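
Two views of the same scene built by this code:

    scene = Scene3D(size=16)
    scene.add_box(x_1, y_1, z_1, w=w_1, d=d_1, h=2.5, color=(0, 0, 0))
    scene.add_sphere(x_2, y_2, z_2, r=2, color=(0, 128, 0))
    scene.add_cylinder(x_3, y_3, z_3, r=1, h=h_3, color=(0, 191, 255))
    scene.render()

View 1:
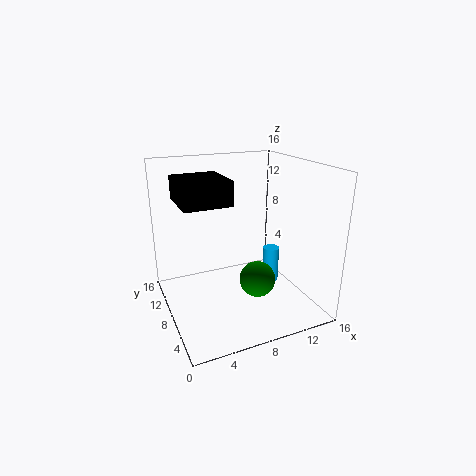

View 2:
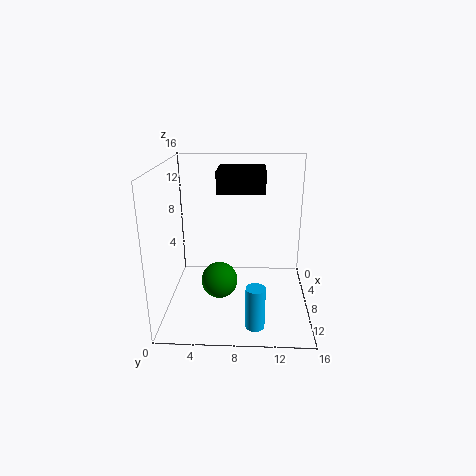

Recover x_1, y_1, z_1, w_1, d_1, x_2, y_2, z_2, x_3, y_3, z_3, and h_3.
x_1 = 1.5
y_1 = 5.5
z_1 = 12.5
w_1 = 5
d_1 = 5.5
x_2 = 9.5
y_2 = 6
z_2 = 3.5
x_3 = 13.5
y_3 = 10
z_3 = 0.5
h_3 = 4.5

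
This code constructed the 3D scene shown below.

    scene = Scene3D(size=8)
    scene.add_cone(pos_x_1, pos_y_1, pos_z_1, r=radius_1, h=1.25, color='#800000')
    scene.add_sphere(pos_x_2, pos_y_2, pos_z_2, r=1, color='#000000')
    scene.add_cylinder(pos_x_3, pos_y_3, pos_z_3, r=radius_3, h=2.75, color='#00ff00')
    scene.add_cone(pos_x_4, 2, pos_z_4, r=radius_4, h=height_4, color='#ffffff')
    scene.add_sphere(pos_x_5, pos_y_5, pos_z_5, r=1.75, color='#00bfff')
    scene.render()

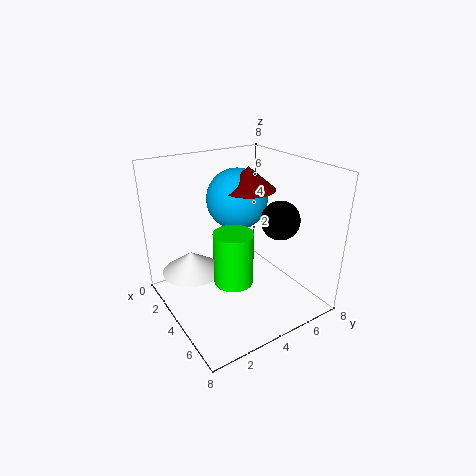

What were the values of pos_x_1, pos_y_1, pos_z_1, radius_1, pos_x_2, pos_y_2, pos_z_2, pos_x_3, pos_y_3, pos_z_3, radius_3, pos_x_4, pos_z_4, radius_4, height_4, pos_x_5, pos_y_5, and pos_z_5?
pos_x_1 = 3.5; pos_y_1 = 5; pos_z_1 = 6.5; radius_1 = 1.5; pos_x_2 = 6; pos_y_2 = 5.25; pos_z_2 = 5.5; pos_x_3 = 5.5; pos_y_3 = 2.75; pos_z_3 = 2.5; radius_3 = 1; pos_x_4 = 2; pos_z_4 = 1.5; radius_4 = 1.75; height_4 = 1.25; pos_x_5 = 2.75; pos_y_5 = 4.75; pos_z_5 = 5.75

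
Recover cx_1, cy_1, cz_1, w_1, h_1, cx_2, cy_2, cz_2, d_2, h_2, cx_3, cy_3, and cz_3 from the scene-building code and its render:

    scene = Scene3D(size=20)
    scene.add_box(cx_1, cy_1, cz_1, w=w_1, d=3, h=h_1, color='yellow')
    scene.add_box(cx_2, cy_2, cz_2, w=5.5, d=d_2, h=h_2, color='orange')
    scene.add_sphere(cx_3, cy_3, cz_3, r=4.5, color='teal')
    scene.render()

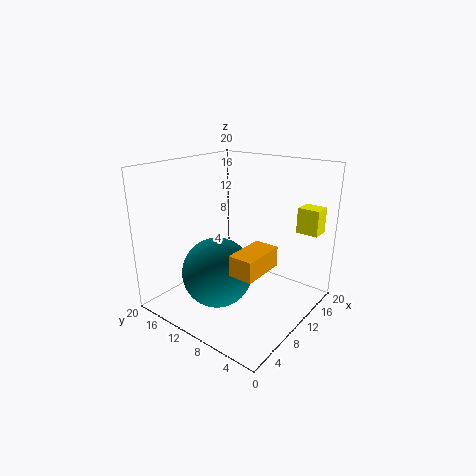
cx_1 = 14.5; cy_1 = 0.5; cz_1 = 11; w_1 = 2.5; h_1 = 3.5; cx_2 = 2.5; cy_2 = 2.5; cz_2 = 9; d_2 = 3; h_2 = 2.5; cx_3 = 5; cy_3 = 9.5; cz_3 = 7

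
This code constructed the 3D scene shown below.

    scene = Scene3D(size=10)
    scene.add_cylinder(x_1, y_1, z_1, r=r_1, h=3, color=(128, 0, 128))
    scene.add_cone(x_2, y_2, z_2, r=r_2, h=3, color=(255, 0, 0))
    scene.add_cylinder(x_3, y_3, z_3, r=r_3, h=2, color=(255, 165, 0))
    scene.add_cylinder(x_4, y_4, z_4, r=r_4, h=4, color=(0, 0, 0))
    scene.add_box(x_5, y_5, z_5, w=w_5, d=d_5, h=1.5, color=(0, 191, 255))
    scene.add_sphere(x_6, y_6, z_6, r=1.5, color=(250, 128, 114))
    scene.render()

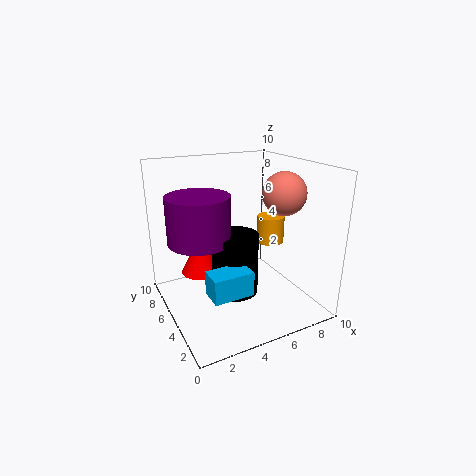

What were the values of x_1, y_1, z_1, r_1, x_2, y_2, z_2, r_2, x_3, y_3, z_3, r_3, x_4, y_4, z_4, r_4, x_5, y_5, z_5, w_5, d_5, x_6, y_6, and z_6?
x_1 = 2, y_1 = 4.5, z_1 = 5.5, r_1 = 2, x_2 = 3, y_2 = 7, z_2 = 2, r_2 = 1.5, x_3 = 8, y_3 = 5.5, z_3 = 4, r_3 = 1, x_4 = 4, y_4 = 3.5, z_4 = 2, r_4 = 1.5, x_5 = 1.5, y_5 = 1, z_5 = 3, w_5 = 2.5, d_5 = 1.5, x_6 = 8, y_6 = 4, z_6 = 8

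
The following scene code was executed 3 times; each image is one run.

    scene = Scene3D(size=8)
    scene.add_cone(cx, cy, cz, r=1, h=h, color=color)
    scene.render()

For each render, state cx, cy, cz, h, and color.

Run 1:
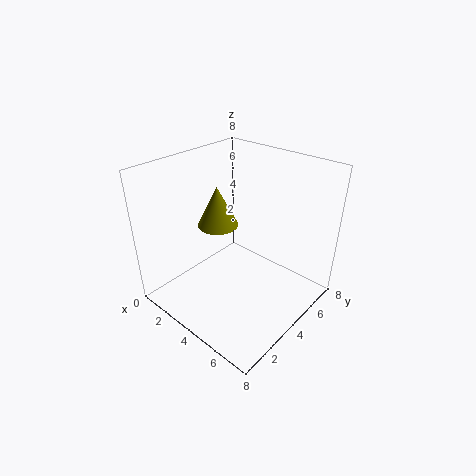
cx = 4, cy = 2.5, cz = 5.5, h = 2, color = 'olive'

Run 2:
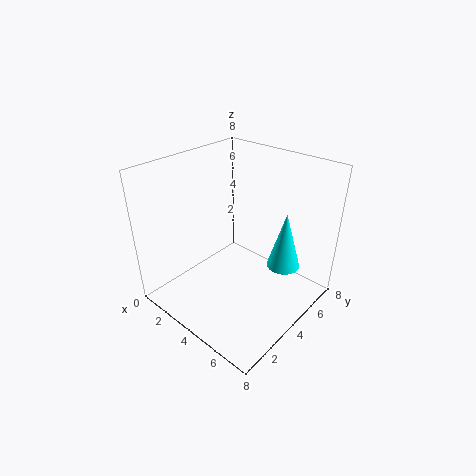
cx = 5.5, cy = 6.5, cz = 1.5, h = 3.5, color = 'cyan'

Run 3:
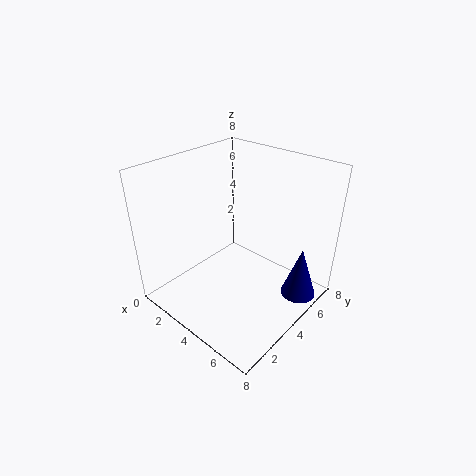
cx = 7, cy = 6, cz = 0.5, h = 3, color = 'navy'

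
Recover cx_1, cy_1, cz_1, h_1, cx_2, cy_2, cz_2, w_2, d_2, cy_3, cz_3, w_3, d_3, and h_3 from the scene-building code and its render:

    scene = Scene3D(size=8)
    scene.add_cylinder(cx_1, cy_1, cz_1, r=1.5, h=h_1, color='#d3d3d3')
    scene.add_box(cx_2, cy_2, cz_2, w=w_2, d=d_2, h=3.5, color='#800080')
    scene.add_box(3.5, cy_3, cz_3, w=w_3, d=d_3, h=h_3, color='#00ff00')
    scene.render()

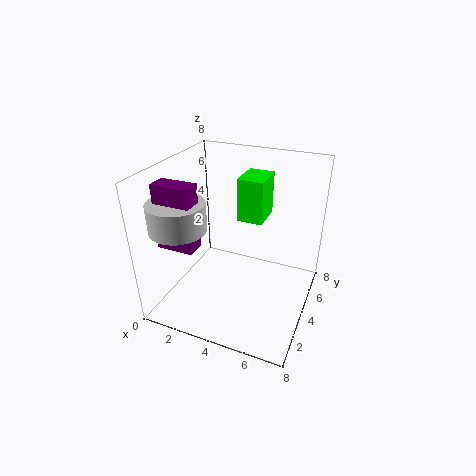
cx_1 = 1.5, cy_1 = 2, cz_1 = 5, h_1 = 1.5, cx_2 = 0.5, cy_2 = 1.5, cz_2 = 4, w_2 = 2, d_2 = 1, cy_3 = 5, cz_3 = 4.5, w_3 = 1.5, d_3 = 2, h_3 = 2.5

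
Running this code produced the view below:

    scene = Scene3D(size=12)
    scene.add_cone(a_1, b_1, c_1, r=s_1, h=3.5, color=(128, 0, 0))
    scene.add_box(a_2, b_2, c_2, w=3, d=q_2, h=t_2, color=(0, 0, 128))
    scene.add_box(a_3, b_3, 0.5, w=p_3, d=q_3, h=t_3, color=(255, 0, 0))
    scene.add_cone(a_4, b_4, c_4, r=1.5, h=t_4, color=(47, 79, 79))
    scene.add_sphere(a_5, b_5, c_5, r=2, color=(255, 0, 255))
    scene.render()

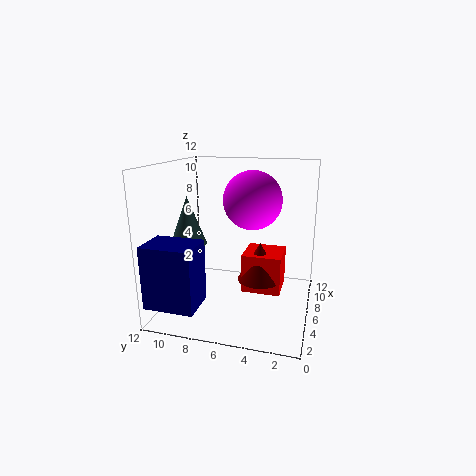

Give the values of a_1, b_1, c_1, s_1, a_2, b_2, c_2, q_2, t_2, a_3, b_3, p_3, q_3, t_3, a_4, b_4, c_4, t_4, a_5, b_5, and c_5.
a_1 = 8
b_1 = 4.5
c_1 = 1.5
s_1 = 2
a_2 = 0.5
b_2 = 8
c_2 = 1.5
q_2 = 4
t_2 = 5
a_3 = 7
b_3 = 2.5
p_3 = 3.5
q_3 = 3.5
t_3 = 3.5
a_4 = 5
b_4 = 10
c_4 = 5.5
t_4 = 4
a_5 = 2.5
b_5 = 4
c_5 = 10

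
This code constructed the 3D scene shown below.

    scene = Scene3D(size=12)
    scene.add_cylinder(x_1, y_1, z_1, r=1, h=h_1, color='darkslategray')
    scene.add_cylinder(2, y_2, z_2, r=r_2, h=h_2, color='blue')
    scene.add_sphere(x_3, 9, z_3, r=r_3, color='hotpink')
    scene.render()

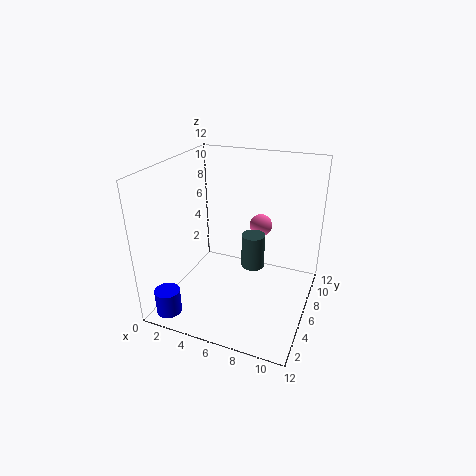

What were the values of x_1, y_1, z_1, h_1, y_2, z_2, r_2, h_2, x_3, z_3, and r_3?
x_1 = 7; y_1 = 7; z_1 = 3; h_1 = 3; y_2 = 1; z_2 = 1; r_2 = 1; h_2 = 2; x_3 = 7; z_3 = 6; r_3 = 1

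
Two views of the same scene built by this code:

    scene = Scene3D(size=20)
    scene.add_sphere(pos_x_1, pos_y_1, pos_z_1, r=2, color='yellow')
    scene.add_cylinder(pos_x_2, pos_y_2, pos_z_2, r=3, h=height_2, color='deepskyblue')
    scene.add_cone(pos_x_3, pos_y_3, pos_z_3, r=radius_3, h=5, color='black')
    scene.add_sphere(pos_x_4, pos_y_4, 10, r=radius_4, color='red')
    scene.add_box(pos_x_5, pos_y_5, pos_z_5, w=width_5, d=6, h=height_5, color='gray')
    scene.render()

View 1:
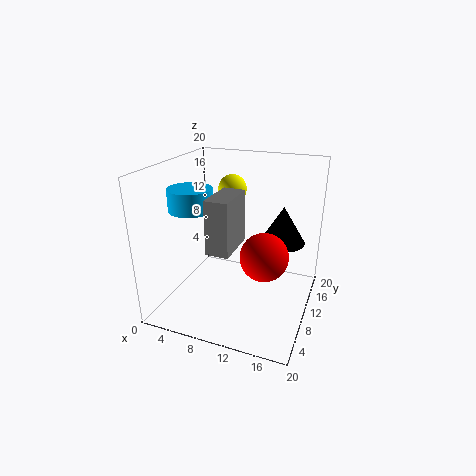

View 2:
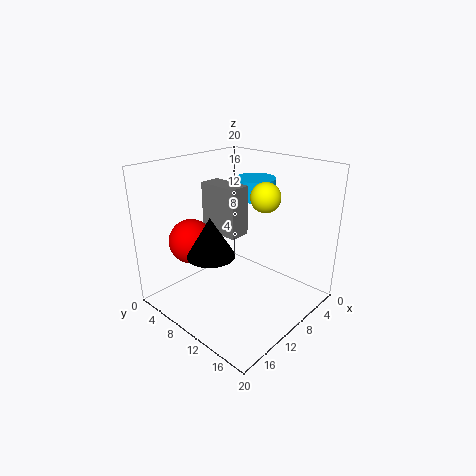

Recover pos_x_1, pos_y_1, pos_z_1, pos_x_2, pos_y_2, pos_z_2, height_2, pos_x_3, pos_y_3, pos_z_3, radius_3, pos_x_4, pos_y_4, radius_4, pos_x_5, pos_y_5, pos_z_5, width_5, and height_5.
pos_x_1 = 8
pos_y_1 = 13
pos_z_1 = 16
pos_x_2 = 4
pos_y_2 = 8
pos_z_2 = 14
height_2 = 3
pos_x_3 = 16
pos_y_3 = 11
pos_z_3 = 10
radius_3 = 3
pos_x_4 = 15
pos_y_4 = 6
radius_4 = 3
pos_x_5 = 8
pos_y_5 = 4
pos_z_5 = 10
width_5 = 3
height_5 = 7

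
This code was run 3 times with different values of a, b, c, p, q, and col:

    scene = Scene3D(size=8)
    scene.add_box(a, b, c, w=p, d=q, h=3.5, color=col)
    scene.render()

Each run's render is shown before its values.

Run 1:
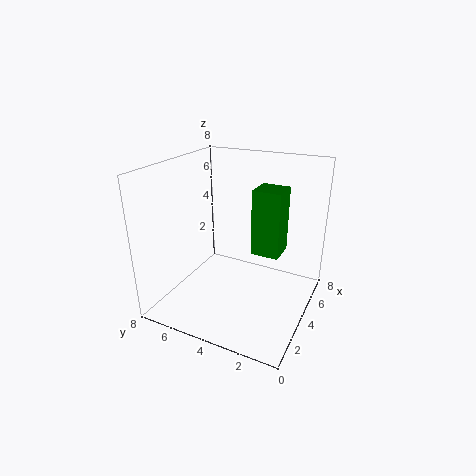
a = 3.5, b = 1.5, c = 3.5, p = 1.5, q = 1.5, col = 'green'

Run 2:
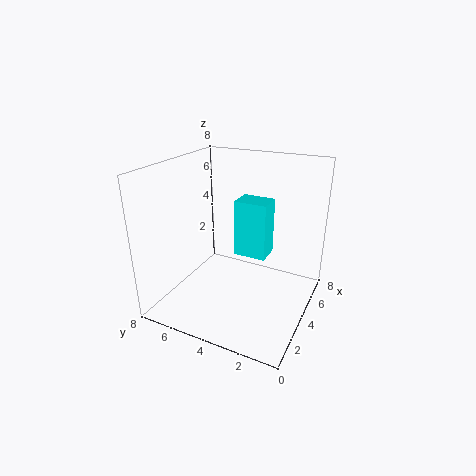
a = 5.5, b = 3, c = 2, p = 1.5, q = 2, col = 'cyan'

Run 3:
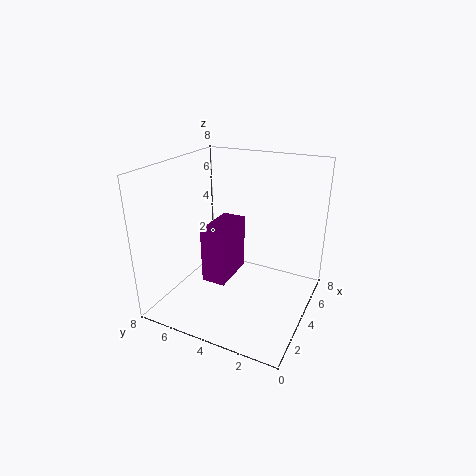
a = 4, b = 5, c = 0.5, p = 3, q = 1.5, col = 'purple'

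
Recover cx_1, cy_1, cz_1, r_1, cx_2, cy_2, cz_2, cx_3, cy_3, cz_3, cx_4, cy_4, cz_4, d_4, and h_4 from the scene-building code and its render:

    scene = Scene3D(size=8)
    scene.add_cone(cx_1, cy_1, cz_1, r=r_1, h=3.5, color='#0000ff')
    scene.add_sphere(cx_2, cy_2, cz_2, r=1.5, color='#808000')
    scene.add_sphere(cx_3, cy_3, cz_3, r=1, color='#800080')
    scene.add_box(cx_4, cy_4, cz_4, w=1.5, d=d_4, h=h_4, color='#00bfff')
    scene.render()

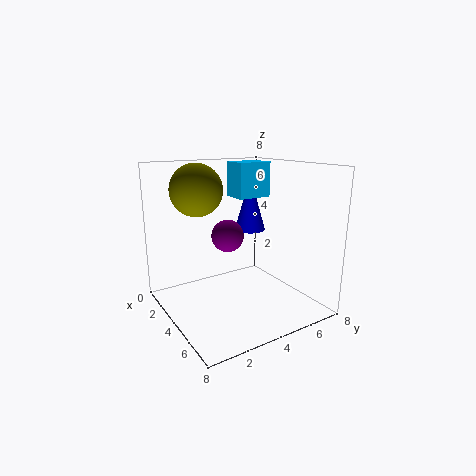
cx_1 = 1.5; cy_1 = 6.5; cz_1 = 3.5; r_1 = 1; cx_2 = 2; cy_2 = 2.5; cz_2 = 6.5; cx_3 = 2; cy_3 = 4.5; cz_3 = 3.5; cx_4 = 2; cy_4 = 4.5; cz_4 = 6; d_4 = 2; h_4 = 2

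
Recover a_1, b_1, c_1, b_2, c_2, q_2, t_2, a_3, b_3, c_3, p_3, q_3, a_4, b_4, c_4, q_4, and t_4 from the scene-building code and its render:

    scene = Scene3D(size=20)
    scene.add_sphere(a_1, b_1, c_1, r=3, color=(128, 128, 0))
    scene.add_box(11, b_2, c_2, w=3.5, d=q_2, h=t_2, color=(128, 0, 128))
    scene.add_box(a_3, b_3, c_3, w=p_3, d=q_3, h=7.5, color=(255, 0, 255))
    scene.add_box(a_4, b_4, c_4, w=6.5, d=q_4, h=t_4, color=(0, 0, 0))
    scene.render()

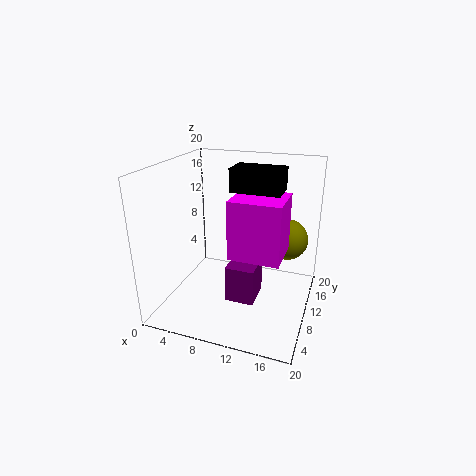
a_1 = 16
b_1 = 15
c_1 = 8.5
b_2 = 2.5
c_2 = 5
q_2 = 4
t_2 = 4.5
a_3 = 10.5
b_3 = 4.5
c_3 = 9.5
p_3 = 6.5
q_3 = 6
a_4 = 9.5
b_4 = 8
c_4 = 17
q_4 = 4
t_4 = 3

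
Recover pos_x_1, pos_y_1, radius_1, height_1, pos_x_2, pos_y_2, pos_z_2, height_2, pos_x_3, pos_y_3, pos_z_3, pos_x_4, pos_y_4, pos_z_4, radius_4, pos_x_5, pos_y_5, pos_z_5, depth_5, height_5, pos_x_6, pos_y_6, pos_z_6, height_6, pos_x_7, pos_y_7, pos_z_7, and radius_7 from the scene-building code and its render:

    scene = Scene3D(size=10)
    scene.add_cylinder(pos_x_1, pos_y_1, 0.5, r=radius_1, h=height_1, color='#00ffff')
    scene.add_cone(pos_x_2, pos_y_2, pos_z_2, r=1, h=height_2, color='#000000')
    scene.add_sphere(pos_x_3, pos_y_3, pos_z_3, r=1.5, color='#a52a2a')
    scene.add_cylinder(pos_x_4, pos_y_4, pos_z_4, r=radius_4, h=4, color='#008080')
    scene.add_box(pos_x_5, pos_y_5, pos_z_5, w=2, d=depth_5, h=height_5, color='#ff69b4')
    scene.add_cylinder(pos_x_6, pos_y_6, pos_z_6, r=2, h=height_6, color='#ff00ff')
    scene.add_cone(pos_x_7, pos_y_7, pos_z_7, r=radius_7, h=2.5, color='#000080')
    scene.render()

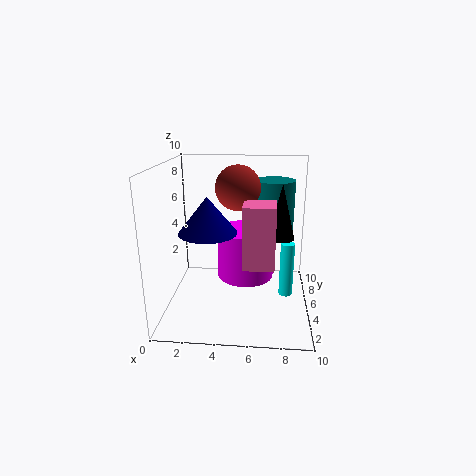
pos_x_1 = 8.5; pos_y_1 = 5.5; radius_1 = 0.5; height_1 = 4; pos_x_2 = 8; pos_y_2 = 6.5; pos_z_2 = 4.5; height_2 = 4; pos_x_3 = 5; pos_y_3 = 5; pos_z_3 = 8.5; pos_x_4 = 7.5; pos_y_4 = 8; pos_z_4 = 4.5; radius_4 = 1.5; pos_x_5 = 5.5; pos_y_5 = 2; pos_z_5 = 4; depth_5 = 2; height_5 = 4; pos_x_6 = 5.5; pos_y_6 = 5.5; pos_z_6 = 2; height_6 = 3.5; pos_x_7 = 3; pos_y_7 = 4.5; pos_z_7 = 5.5; radius_7 = 2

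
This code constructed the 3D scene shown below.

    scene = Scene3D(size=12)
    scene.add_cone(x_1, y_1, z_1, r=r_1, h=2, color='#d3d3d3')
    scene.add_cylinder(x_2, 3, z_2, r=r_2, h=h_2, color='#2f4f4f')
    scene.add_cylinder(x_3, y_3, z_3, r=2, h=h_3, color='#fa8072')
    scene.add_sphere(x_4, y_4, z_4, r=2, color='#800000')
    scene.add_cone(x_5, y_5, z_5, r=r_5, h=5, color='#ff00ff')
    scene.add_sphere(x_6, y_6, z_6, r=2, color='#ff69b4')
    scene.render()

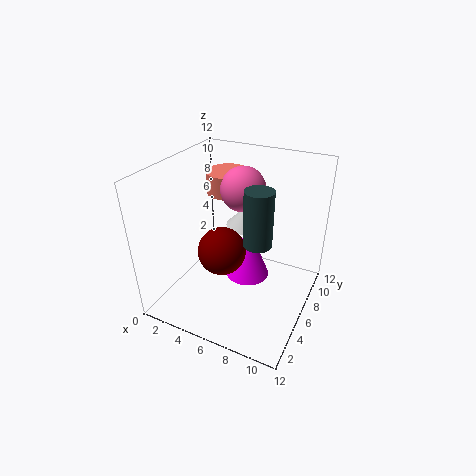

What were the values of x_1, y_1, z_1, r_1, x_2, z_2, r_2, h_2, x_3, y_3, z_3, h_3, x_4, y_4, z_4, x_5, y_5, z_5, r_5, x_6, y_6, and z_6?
x_1 = 5; y_1 = 10; z_1 = 5; r_1 = 2; x_2 = 9; z_2 = 8; r_2 = 1; h_2 = 4; x_3 = 3; y_3 = 10; z_3 = 8; h_3 = 2; x_4 = 5; y_4 = 5; z_4 = 5; x_5 = 6; y_5 = 8; z_5 = 1; r_5 = 2; x_6 = 5; y_6 = 9; z_6 = 9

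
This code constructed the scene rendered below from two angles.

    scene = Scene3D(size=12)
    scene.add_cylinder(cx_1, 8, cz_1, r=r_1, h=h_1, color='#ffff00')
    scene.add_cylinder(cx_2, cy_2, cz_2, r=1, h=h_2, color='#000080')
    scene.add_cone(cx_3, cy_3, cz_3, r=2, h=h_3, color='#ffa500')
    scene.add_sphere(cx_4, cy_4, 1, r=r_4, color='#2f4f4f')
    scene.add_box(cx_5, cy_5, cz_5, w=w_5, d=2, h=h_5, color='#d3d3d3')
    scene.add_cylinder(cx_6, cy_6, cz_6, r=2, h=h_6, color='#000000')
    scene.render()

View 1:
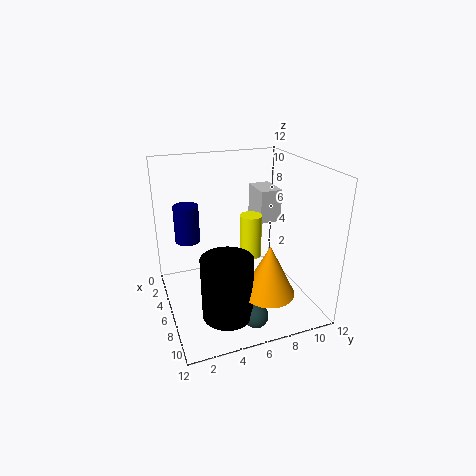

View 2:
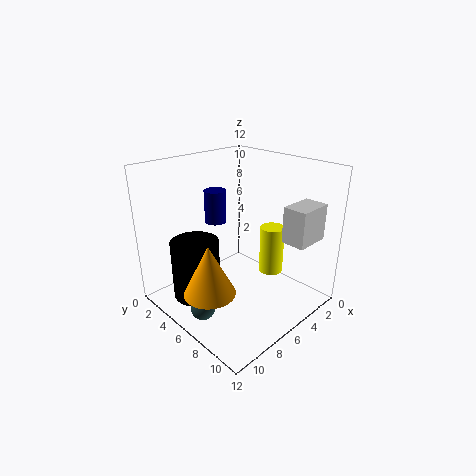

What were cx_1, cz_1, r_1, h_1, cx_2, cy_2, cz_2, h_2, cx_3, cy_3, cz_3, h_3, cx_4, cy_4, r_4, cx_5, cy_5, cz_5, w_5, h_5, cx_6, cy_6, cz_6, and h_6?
cx_1 = 4, cz_1 = 3, r_1 = 1, h_1 = 4, cx_2 = 5, cy_2 = 2, cz_2 = 6, h_2 = 3, cx_3 = 10, cy_3 = 7, cz_3 = 3, h_3 = 4, cx_4 = 10, cy_4 = 6, r_4 = 1, cx_5 = 1, cy_5 = 9, cz_5 = 6, w_5 = 3, h_5 = 3, cx_6 = 9, cy_6 = 4, cz_6 = 1, h_6 = 5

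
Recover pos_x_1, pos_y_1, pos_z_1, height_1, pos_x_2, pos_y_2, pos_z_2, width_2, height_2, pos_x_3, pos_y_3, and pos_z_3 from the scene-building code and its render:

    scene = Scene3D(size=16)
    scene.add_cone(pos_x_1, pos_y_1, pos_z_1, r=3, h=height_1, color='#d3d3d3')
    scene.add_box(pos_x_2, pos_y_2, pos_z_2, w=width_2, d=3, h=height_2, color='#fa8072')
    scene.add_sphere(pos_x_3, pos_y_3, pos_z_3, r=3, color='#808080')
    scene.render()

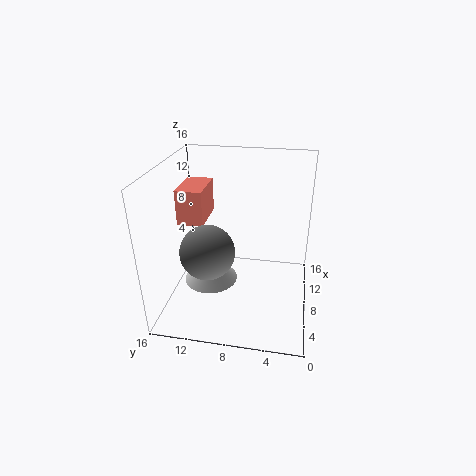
pos_x_1 = 7; pos_y_1 = 11; pos_z_1 = 3; height_1 = 3; pos_x_2 = 8; pos_y_2 = 12; pos_z_2 = 9; width_2 = 5; height_2 = 4; pos_x_3 = 6; pos_y_3 = 11; pos_z_3 = 7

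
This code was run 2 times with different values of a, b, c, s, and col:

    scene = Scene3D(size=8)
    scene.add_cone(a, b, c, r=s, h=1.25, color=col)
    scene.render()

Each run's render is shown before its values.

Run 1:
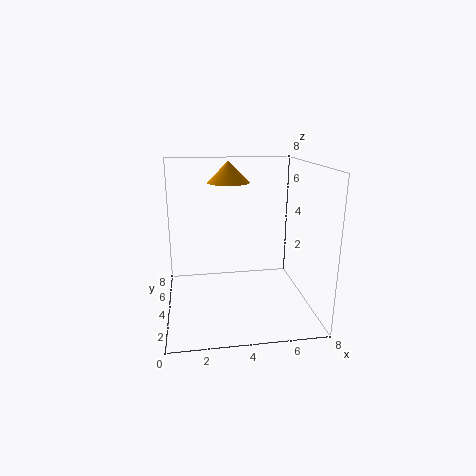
a = 3.75; b = 6; c = 6.75; s = 1.25; col = 'orange'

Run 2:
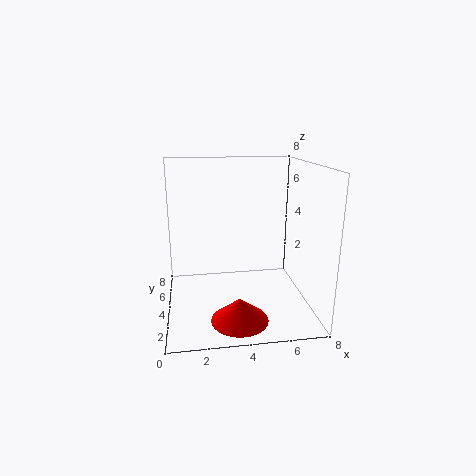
a = 3.75; b = 1.75; c = 0.25; s = 1.5; col = 'red'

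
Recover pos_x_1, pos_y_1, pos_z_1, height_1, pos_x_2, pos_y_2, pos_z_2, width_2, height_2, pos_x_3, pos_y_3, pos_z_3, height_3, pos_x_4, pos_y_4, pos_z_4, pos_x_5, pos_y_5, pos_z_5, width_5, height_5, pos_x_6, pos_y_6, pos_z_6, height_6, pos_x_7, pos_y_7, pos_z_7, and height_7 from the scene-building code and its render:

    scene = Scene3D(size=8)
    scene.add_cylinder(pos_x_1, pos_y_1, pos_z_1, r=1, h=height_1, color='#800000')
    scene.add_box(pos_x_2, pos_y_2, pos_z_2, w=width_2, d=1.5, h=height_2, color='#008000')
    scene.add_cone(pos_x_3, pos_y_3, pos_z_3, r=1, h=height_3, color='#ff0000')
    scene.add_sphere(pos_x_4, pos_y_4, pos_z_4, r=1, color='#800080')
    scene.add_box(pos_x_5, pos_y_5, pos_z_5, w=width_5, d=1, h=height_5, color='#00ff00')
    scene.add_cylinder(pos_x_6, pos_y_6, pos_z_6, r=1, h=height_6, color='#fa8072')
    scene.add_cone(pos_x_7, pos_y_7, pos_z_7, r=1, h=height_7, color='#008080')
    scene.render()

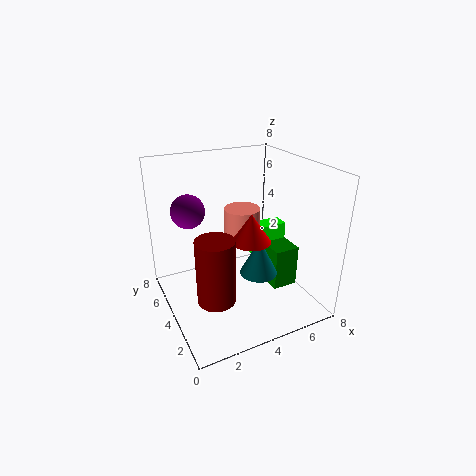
pos_x_1 = 2, pos_y_1 = 2.5, pos_z_1 = 1.5, height_1 = 3.5, pos_x_2 = 6, pos_y_2 = 3, pos_z_2 = 0.5, width_2 = 1.5, height_2 = 2.5, pos_x_3 = 4, pos_y_3 = 2.5, pos_z_3 = 4.5, height_3 = 1.5, pos_x_4 = 2, pos_y_4 = 6.5, pos_z_4 = 5, pos_x_5 = 5.5, pos_y_5 = 4.5, pos_z_5 = 2, width_5 = 2, height_5 = 2, pos_x_6 = 4.5, pos_y_6 = 4.5, pos_z_6 = 3.5, height_6 = 2, pos_x_7 = 4.5, pos_y_7 = 2.5, pos_z_7 = 2.5, height_7 = 2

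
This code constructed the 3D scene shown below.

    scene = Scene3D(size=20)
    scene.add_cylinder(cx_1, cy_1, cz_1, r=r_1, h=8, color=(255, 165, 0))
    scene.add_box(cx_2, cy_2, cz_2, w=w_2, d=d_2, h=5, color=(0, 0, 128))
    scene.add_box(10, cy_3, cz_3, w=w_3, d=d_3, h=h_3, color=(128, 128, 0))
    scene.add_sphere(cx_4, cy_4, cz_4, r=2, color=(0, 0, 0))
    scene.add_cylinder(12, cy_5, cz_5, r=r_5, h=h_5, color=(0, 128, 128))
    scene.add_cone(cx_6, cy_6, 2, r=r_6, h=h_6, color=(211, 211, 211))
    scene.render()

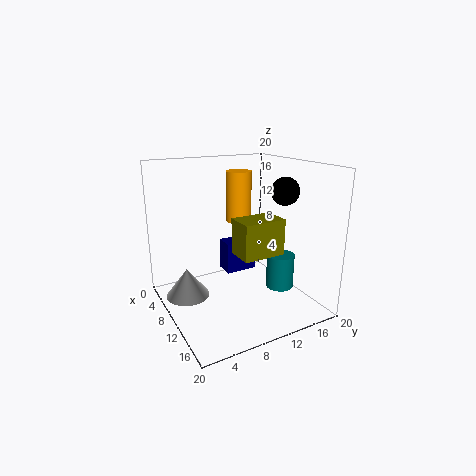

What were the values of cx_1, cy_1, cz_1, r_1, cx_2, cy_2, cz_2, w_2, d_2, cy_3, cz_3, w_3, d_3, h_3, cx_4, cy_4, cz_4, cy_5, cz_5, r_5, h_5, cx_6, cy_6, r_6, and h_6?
cx_1 = 3
cy_1 = 14
cz_1 = 10
r_1 = 2
cx_2 = 2
cy_2 = 11
cz_2 = 2
w_2 = 3
d_2 = 5
cy_3 = 9
cz_3 = 8
w_3 = 4
d_3 = 6
h_3 = 5
cx_4 = 11
cy_4 = 17
cz_4 = 16
cy_5 = 16
cz_5 = 2
r_5 = 2
h_5 = 5
cx_6 = 8
cy_6 = 3
r_6 = 3
h_6 = 4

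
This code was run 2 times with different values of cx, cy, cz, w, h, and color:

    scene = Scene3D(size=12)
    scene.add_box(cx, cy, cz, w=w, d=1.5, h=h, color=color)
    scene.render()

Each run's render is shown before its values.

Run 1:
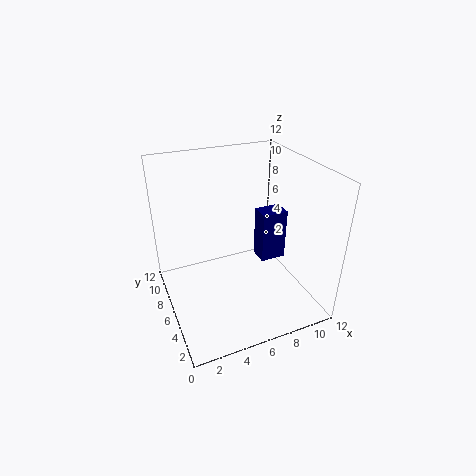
cx = 7, cy = 3.5, cz = 5, w = 2, h = 4, color = 'navy'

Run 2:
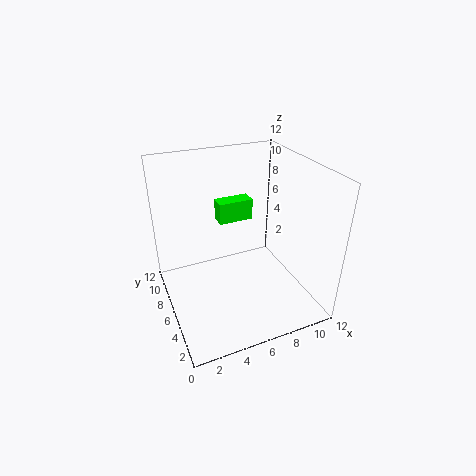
cx = 5.75, cy = 9.5, cz = 5.5, w = 3.25, h = 2, color = 'lime'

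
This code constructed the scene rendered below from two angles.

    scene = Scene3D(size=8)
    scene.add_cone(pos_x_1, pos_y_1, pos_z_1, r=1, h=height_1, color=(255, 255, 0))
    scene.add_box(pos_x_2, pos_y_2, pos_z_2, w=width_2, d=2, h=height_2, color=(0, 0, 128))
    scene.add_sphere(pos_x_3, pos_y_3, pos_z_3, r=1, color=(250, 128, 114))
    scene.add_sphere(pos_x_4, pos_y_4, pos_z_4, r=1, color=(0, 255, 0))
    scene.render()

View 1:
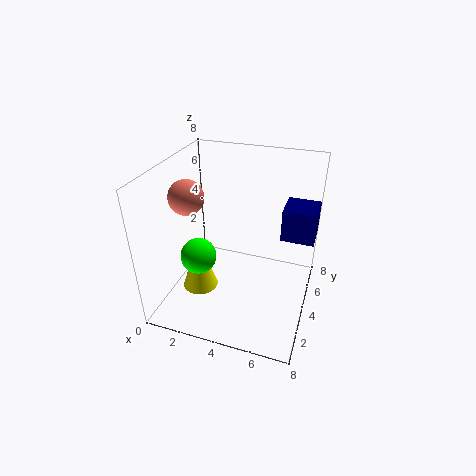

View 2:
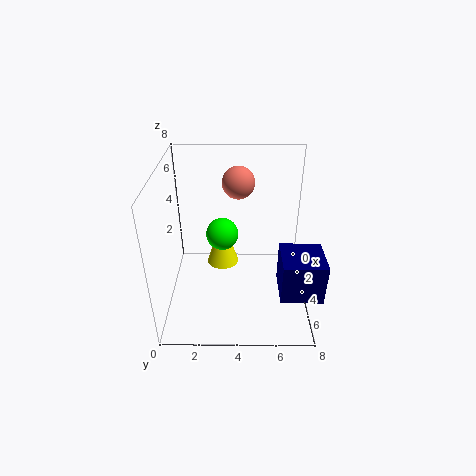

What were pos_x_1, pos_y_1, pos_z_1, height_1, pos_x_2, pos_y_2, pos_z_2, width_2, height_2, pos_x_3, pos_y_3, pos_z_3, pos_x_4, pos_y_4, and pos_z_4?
pos_x_1 = 2
pos_y_1 = 3
pos_z_1 = 1
height_1 = 3
pos_x_2 = 6
pos_y_2 = 6
pos_z_2 = 3
width_2 = 2
height_2 = 2
pos_x_3 = 1
pos_y_3 = 4
pos_z_3 = 6
pos_x_4 = 2
pos_y_4 = 3
pos_z_4 = 3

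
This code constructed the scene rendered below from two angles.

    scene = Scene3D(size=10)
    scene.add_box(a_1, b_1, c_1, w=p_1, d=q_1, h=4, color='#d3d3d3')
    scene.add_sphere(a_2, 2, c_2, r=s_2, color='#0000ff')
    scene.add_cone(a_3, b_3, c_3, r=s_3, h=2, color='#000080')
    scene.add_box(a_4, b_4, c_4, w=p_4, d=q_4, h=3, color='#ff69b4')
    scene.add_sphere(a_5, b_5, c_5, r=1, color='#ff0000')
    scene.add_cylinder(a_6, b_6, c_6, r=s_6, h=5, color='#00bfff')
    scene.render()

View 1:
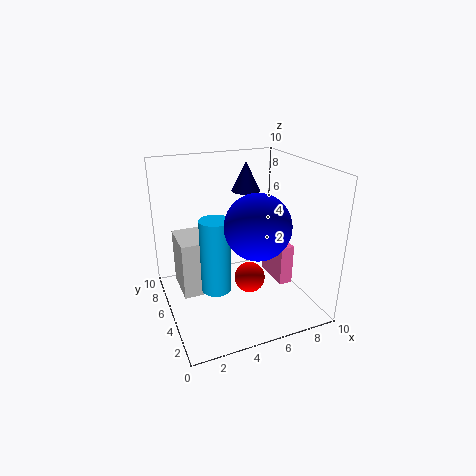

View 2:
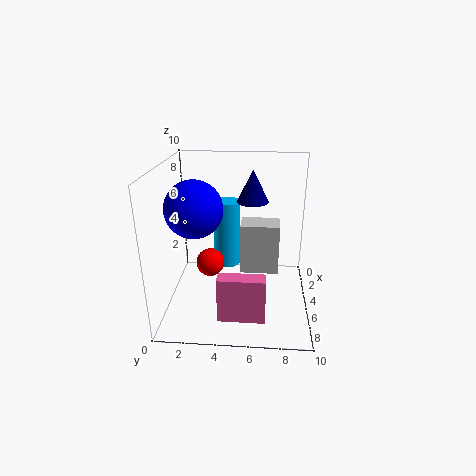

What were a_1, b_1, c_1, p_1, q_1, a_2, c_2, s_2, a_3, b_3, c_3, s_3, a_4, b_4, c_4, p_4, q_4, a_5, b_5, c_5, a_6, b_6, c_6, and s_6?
a_1 = 1, b_1 = 5, c_1 = 1, p_1 = 2, q_1 = 3, a_2 = 5, c_2 = 7, s_2 = 2, a_3 = 6, b_3 = 6, c_3 = 8, s_3 = 1, a_4 = 8, b_4 = 4, c_4 = 1, p_4 = 1, q_4 = 3, a_5 = 5, b_5 = 3, c_5 = 3, a_6 = 3, b_6 = 4, c_6 = 2, s_6 = 1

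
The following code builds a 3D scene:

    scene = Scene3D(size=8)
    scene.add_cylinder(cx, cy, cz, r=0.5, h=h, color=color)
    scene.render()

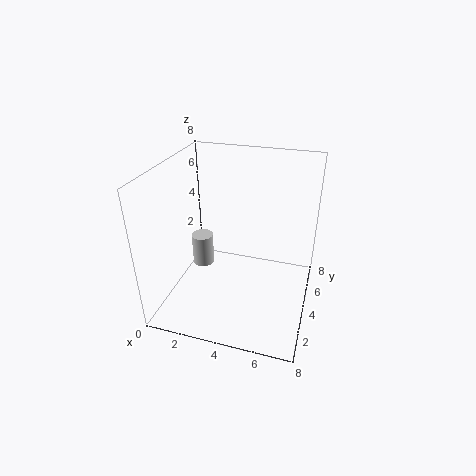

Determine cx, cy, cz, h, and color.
cx = 3, cy = 1.5, cz = 4, h = 1.5, color = 'lightgray'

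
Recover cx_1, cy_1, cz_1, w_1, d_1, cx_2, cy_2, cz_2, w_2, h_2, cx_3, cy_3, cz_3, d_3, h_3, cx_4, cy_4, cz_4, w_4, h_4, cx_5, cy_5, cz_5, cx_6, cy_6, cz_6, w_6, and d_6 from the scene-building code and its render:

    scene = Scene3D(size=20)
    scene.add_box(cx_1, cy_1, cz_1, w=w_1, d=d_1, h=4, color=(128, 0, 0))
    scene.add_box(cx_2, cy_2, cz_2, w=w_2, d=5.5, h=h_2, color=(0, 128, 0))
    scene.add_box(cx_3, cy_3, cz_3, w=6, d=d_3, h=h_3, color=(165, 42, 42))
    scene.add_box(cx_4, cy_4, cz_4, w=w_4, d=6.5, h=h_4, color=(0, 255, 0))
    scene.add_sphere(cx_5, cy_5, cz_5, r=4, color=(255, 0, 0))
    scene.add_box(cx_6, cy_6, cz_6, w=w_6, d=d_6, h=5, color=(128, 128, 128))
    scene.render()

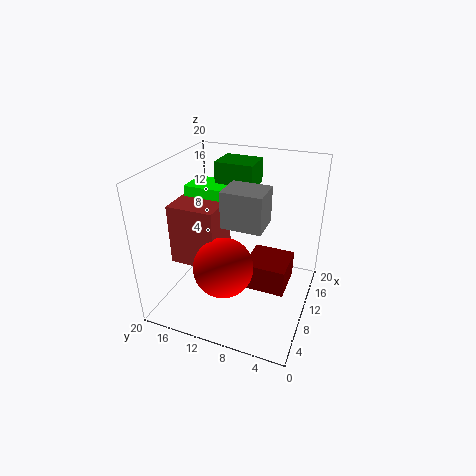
cx_1 = 9.5
cy_1 = 3
cz_1 = 2
w_1 = 6
d_1 = 6
cx_2 = 12.5
cy_2 = 9
cz_2 = 16
w_2 = 4.5
h_2 = 3.5
cx_3 = 6
cy_3 = 12
cz_3 = 6.5
d_3 = 6.5
h_3 = 8.5
cx_4 = 10
cy_4 = 11.5
cz_4 = 13
w_4 = 4.5
h_4 = 3.5
cx_5 = 6
cy_5 = 10.5
cz_5 = 7.5
cx_6 = 7.5
cy_6 = 6
cz_6 = 12.5
w_6 = 4.5
d_6 = 5.5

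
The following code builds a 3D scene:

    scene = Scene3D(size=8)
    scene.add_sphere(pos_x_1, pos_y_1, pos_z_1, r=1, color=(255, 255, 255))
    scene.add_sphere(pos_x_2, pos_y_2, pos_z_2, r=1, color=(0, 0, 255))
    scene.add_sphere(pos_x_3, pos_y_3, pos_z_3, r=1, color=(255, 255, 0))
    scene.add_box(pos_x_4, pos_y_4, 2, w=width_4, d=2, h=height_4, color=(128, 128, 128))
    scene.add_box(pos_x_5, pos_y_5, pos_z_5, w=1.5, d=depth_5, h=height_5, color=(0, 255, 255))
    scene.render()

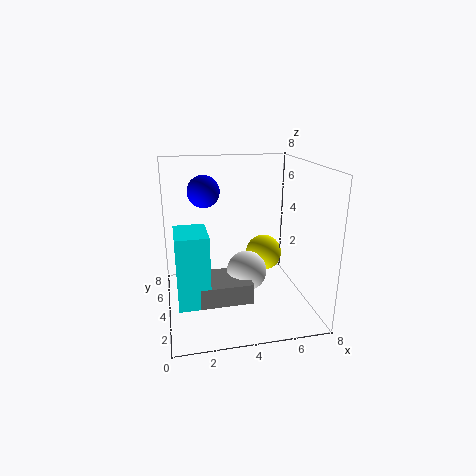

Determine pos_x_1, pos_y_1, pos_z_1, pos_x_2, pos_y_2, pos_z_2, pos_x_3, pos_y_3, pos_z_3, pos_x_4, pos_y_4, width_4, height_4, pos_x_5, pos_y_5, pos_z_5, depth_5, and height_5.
pos_x_1 = 4; pos_y_1 = 2; pos_z_1 = 3; pos_x_2 = 2.5; pos_y_2 = 7; pos_z_2 = 6; pos_x_3 = 5.5; pos_y_3 = 4; pos_z_3 = 3; pos_x_4 = 1.5; pos_y_4 = 0.5; width_4 = 2.5; height_4 = 1; pos_x_5 = 0.5; pos_y_5 = 0.5; pos_z_5 = 2; depth_5 = 2; height_5 = 3.5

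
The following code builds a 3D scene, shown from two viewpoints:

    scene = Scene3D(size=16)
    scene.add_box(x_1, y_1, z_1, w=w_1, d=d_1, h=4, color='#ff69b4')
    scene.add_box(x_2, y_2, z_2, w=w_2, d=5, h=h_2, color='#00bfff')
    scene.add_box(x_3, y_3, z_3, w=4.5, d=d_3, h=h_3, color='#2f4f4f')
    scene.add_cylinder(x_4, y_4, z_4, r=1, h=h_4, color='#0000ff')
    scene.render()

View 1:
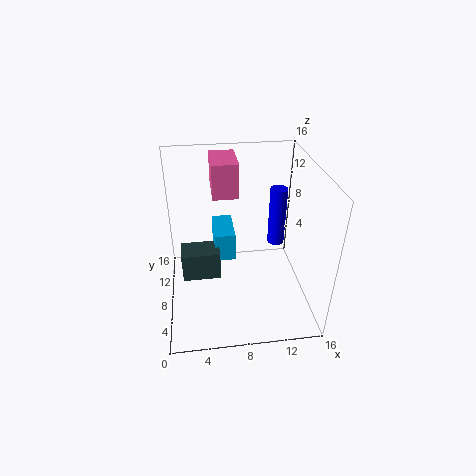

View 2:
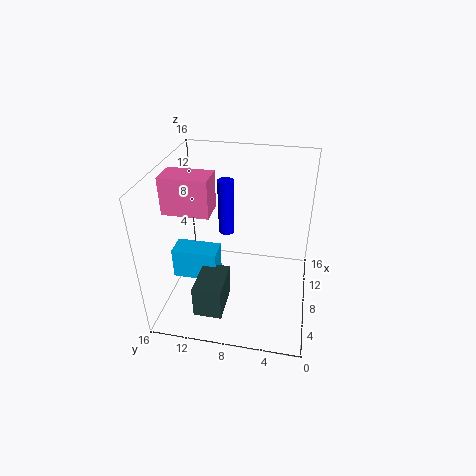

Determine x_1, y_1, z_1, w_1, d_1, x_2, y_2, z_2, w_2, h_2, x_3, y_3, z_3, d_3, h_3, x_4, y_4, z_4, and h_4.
x_1 = 5.5; y_1 = 10.5; z_1 = 11.5; w_1 = 3; d_1 = 5; x_2 = 5.5; y_2 = 10; z_2 = 3.5; w_2 = 2.5; h_2 = 3.5; x_3 = 1.5; y_3 = 8.5; z_3 = 2; d_3 = 3; h_3 = 3.5; x_4 = 13; y_4 = 10.5; z_4 = 5.5; h_4 = 7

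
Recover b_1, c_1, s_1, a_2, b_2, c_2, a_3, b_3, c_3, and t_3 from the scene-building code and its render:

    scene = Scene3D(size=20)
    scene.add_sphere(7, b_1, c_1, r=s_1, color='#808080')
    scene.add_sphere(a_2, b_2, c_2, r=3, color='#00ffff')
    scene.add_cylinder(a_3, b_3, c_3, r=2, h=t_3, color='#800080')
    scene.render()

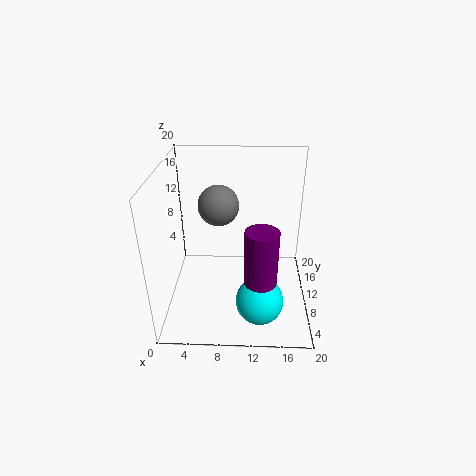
b_1 = 14
c_1 = 13
s_1 = 3
a_2 = 13
b_2 = 3
c_2 = 5
a_3 = 13
b_3 = 3
c_3 = 8
t_3 = 7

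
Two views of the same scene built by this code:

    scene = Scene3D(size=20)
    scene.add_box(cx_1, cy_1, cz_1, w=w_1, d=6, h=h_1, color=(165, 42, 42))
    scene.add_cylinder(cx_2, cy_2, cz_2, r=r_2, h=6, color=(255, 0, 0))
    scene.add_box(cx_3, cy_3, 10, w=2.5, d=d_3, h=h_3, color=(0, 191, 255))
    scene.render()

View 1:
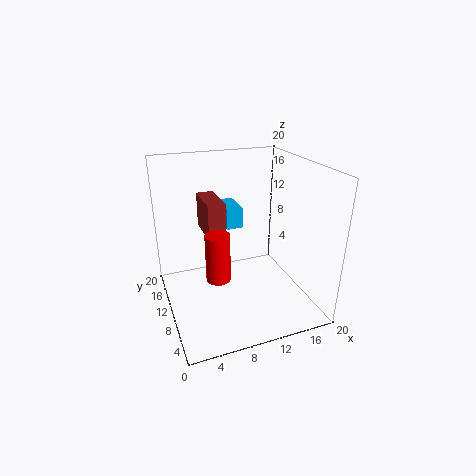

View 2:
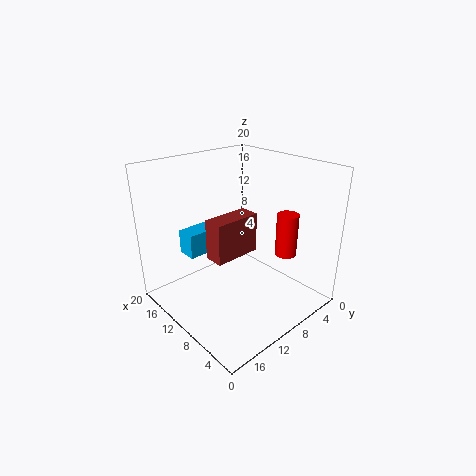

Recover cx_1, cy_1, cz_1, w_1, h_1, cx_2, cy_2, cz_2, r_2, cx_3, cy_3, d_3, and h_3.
cx_1 = 6, cy_1 = 10.5, cz_1 = 10, w_1 = 2.5, h_1 = 5, cx_2 = 5.5, cy_2 = 5, cz_2 = 7.5, r_2 = 1.5, cx_3 = 9.5, cy_3 = 13, d_3 = 5, h_3 = 3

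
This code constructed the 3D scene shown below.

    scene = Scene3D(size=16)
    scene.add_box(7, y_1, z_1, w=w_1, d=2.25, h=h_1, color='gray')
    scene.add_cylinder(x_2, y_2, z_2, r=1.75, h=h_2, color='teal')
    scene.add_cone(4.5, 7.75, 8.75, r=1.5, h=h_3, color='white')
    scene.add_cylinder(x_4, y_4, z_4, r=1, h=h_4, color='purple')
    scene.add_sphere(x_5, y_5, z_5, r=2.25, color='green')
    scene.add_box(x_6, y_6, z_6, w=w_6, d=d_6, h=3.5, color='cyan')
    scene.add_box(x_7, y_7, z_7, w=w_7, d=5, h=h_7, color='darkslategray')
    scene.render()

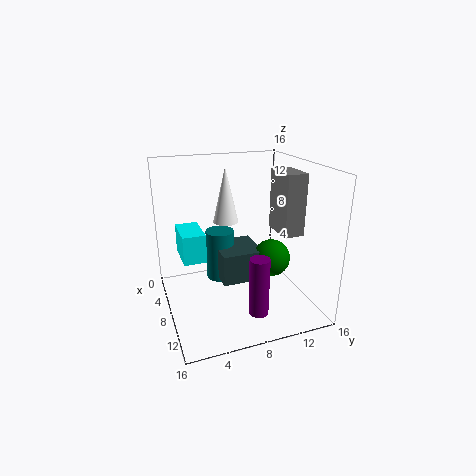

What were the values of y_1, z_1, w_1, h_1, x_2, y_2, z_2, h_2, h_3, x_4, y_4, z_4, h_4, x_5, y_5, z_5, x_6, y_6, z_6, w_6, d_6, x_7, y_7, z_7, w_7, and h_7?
y_1 = 12.25; z_1 = 8.5; w_1 = 4; h_1 = 6.75; x_2 = 3.5; y_2 = 7.25; z_2 = 1; h_2 = 6.25; h_3 = 6.5; x_4 = 14; y_4 = 8; z_4 = 2.25; h_4 = 6; x_5 = 7; y_5 = 12.75; z_5 = 4.25; x_6 = 0.75; y_6 = 2.25; z_6 = 4.25; w_6 = 4.75; d_6 = 2.75; x_7 = 2.25; y_7 = 6.5; z_7 = 1.75; w_7 = 5.25; h_7 = 3.75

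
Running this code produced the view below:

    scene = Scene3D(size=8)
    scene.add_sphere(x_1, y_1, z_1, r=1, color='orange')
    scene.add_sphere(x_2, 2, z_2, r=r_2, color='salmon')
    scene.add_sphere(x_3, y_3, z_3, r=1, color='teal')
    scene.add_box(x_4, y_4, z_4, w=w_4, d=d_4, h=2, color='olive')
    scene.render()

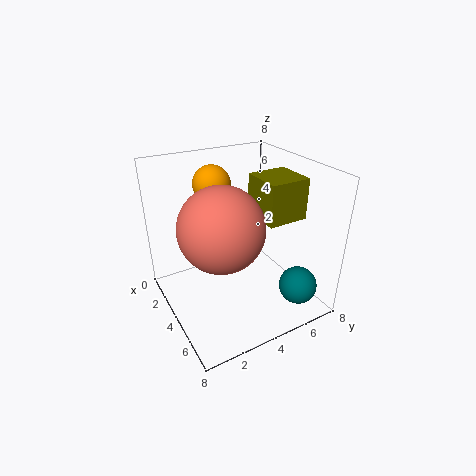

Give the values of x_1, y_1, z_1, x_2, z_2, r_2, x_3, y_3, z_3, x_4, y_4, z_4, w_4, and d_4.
x_1 = 3; y_1 = 3; z_1 = 7; x_2 = 6; z_2 = 6; r_2 = 2; x_3 = 7; y_3 = 6; z_3 = 2; x_4 = 5; y_4 = 4; z_4 = 6; w_4 = 2; d_4 = 2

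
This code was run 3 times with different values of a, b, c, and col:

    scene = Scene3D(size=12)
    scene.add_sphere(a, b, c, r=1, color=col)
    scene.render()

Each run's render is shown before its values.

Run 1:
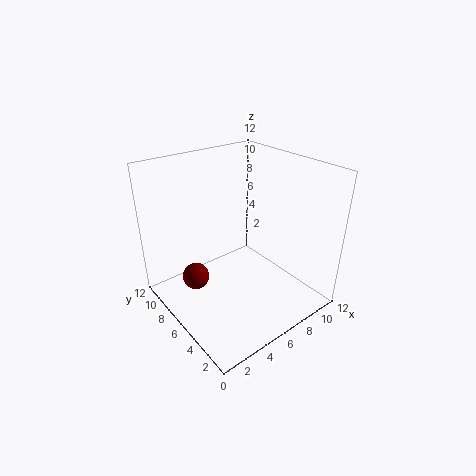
a = 1.5; b = 5.5; c = 4.5; col = 'maroon'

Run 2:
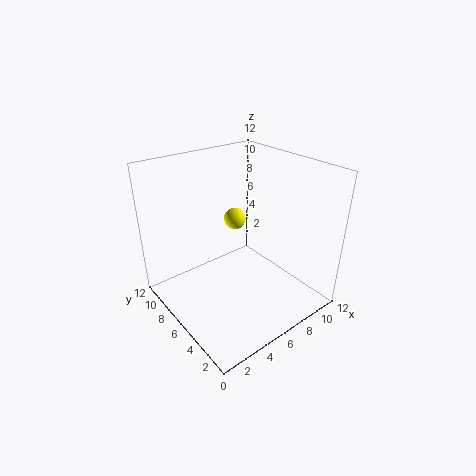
a = 8; b = 9; c = 6; col = 'yellow'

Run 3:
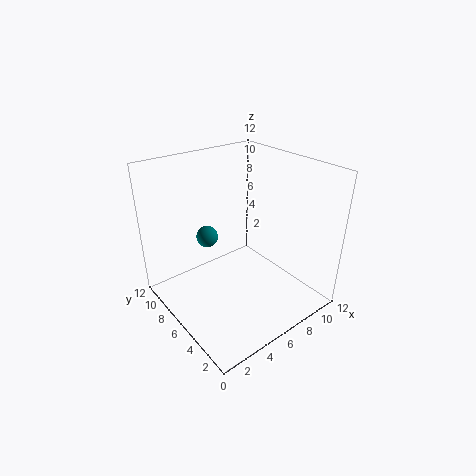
a = 5.5; b = 10; c = 4.5; col = 'teal'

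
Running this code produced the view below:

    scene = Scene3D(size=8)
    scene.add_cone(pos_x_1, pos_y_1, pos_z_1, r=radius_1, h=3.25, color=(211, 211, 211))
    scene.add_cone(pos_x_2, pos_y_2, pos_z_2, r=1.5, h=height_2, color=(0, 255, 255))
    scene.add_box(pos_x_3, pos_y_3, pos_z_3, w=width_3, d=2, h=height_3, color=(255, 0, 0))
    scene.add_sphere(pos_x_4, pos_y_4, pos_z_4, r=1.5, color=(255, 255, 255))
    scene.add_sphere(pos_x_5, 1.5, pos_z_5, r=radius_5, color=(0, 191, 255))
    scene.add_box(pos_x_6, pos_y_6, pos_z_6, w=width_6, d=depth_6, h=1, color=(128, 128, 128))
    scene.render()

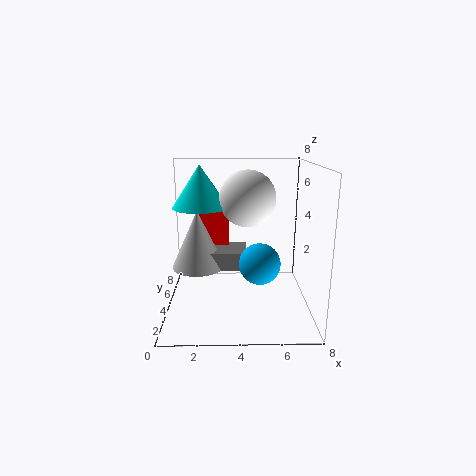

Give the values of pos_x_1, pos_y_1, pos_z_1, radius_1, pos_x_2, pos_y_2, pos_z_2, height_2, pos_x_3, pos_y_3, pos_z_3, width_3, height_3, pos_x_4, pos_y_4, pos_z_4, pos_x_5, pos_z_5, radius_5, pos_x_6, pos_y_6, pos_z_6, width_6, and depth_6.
pos_x_1 = 1.75, pos_y_1 = 4.25, pos_z_1 = 2.25, radius_1 = 1.5, pos_x_2 = 2, pos_y_2 = 4, pos_z_2 = 5.75, height_2 = 2.25, pos_x_3 = 1.75, pos_y_3 = 5, pos_z_3 = 3.25, width_3 = 1.75, height_3 = 2.75, pos_x_4 = 4.5, pos_y_4 = 3.75, pos_z_4 = 6.25, pos_x_5 = 5, pos_z_5 = 3.5, radius_5 = 1, pos_x_6 = 2, pos_y_6 = 3.5, pos_z_6 = 2.25, width_6 = 2.5, depth_6 = 2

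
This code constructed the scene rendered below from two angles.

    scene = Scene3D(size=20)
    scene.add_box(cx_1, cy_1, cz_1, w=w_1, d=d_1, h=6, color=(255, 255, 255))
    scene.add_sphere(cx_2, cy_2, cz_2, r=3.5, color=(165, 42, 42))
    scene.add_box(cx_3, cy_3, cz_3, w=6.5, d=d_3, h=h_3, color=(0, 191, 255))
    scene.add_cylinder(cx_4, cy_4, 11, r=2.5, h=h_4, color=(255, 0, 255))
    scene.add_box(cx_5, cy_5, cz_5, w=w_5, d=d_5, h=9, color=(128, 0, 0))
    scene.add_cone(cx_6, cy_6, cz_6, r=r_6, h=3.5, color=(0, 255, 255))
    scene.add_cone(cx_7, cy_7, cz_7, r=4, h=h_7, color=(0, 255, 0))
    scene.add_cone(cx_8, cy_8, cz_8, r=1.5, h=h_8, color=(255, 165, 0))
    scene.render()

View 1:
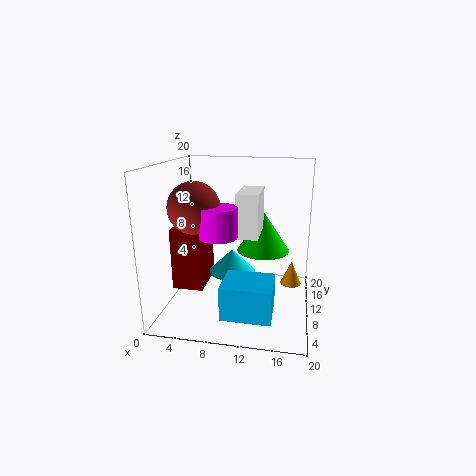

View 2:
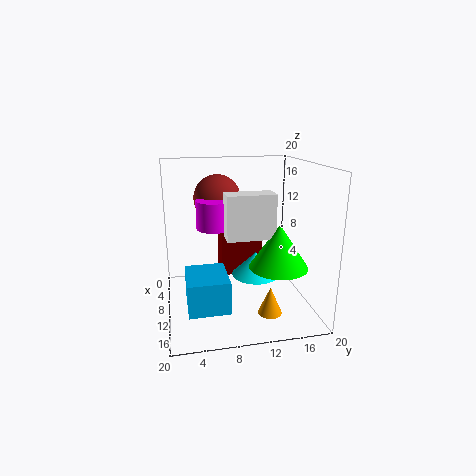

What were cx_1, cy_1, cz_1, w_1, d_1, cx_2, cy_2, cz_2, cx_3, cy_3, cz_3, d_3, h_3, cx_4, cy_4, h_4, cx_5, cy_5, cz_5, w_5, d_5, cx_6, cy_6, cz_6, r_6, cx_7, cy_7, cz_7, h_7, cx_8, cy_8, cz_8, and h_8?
cx_1 = 10, cy_1 = 8, cz_1 = 10.5, w_1 = 3, d_1 = 6.5, cx_2 = 4.5, cy_2 = 8, cz_2 = 14.5, cx_3 = 9, cy_3 = 2.5, cz_3 = 1.5, d_3 = 5.5, h_3 = 4.5, cx_4 = 8, cy_4 = 7, h_4 = 4, cx_5 = 0.5, cy_5 = 8.5, cz_5 = 2, w_5 = 4.5, d_5 = 6.5, cx_6 = 8.5, cy_6 = 13, cz_6 = 3.5, r_6 = 3.5, cx_7 = 13, cy_7 = 15, cz_7 = 6.5, h_7 = 6, cx_8 = 17.5, cy_8 = 12.5, cz_8 = 2.5, h_8 = 3.5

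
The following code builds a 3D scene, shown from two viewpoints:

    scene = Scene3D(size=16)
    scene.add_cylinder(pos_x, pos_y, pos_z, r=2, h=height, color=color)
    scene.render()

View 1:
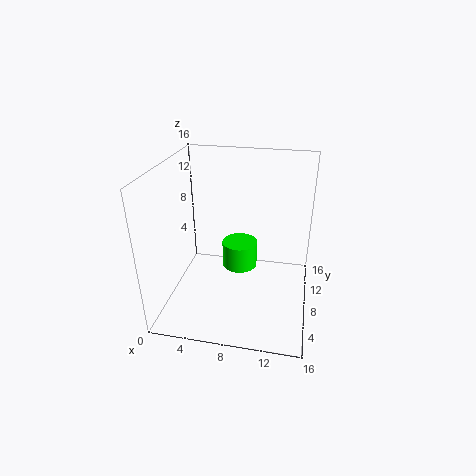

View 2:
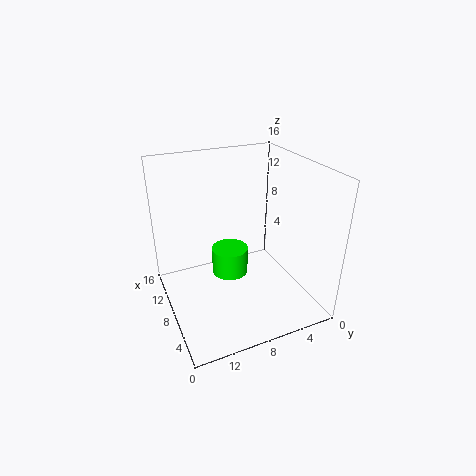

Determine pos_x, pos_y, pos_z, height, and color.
pos_x = 8
pos_y = 9
pos_z = 4
height = 3
color = 'lime'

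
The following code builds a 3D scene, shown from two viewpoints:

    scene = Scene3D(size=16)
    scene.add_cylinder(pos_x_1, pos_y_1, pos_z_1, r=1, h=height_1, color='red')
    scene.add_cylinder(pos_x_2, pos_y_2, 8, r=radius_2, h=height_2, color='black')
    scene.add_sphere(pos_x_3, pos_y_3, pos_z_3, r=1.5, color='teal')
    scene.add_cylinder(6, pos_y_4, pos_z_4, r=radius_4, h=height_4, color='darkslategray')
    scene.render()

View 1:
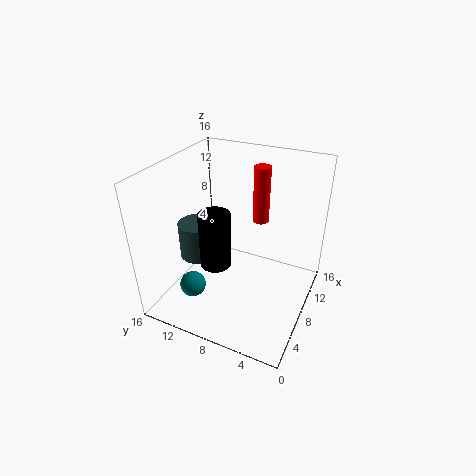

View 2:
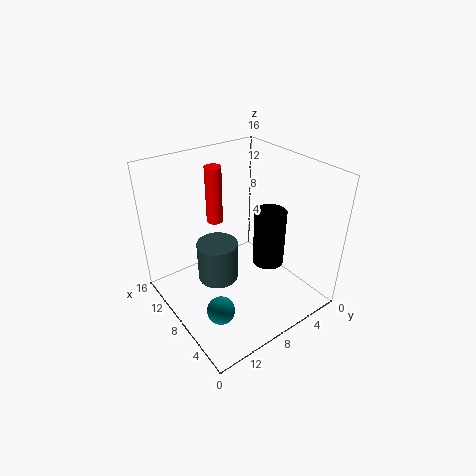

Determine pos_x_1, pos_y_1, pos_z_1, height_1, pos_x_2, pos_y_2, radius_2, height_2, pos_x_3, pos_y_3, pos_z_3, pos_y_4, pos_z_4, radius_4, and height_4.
pos_x_1 = 13.5; pos_y_1 = 7.5; pos_z_1 = 7.5; height_1 = 7; pos_x_2 = 3; pos_y_2 = 8; radius_2 = 1.5; height_2 = 5.5; pos_x_3 = 5; pos_y_3 = 12.5; pos_z_3 = 2; pos_y_4 = 12; pos_z_4 = 6; radius_4 = 2; height_4 = 4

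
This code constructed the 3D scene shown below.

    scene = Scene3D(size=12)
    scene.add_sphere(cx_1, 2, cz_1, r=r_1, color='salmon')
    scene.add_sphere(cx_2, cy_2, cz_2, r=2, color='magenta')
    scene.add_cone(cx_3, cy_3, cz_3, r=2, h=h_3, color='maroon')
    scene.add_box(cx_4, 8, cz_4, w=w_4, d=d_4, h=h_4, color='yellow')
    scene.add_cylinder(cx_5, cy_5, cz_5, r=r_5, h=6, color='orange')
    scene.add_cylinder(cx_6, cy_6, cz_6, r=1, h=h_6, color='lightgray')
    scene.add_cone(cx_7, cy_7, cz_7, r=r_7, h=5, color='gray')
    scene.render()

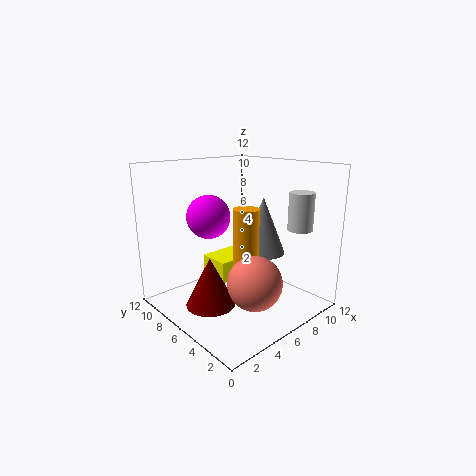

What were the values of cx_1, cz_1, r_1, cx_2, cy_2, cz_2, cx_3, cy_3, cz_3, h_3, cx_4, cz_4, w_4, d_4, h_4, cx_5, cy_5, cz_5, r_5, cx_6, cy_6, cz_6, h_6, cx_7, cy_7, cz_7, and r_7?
cx_1 = 4, cz_1 = 4, r_1 = 2, cx_2 = 6, cy_2 = 10, cz_2 = 7, cx_3 = 3, cy_3 = 6, cz_3 = 1, h_3 = 4, cx_4 = 6, cz_4 = 1, w_4 = 4, d_4 = 3, h_4 = 2, cx_5 = 5, cy_5 = 4, cz_5 = 3, r_5 = 1, cx_6 = 9, cy_6 = 2, cz_6 = 7, h_6 = 3, cx_7 = 9, cy_7 = 6, cz_7 = 4, r_7 = 2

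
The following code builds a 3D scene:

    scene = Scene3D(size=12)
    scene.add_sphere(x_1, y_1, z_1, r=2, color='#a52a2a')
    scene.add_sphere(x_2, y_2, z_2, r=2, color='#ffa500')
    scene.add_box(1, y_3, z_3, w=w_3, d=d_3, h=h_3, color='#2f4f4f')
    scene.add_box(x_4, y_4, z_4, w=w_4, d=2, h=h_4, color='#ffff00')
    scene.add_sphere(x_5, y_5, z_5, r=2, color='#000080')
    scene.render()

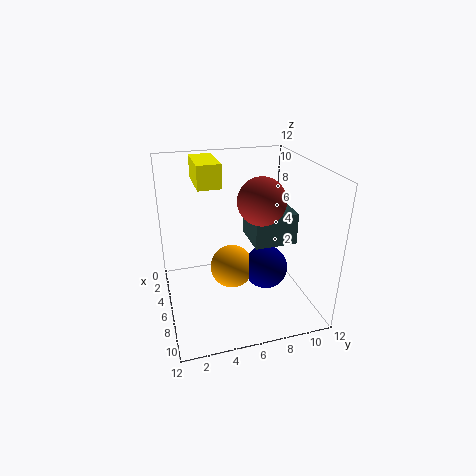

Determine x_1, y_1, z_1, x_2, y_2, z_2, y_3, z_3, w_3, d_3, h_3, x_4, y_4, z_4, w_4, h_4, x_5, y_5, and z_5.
x_1 = 6, y_1 = 8, z_1 = 9, x_2 = 4, y_2 = 6, z_2 = 2, y_3 = 8, z_3 = 4, w_3 = 4, d_3 = 4, h_3 = 3, x_4 = 1, y_4 = 3, z_4 = 10, w_4 = 4, h_4 = 2, x_5 = 5, y_5 = 9, z_5 = 2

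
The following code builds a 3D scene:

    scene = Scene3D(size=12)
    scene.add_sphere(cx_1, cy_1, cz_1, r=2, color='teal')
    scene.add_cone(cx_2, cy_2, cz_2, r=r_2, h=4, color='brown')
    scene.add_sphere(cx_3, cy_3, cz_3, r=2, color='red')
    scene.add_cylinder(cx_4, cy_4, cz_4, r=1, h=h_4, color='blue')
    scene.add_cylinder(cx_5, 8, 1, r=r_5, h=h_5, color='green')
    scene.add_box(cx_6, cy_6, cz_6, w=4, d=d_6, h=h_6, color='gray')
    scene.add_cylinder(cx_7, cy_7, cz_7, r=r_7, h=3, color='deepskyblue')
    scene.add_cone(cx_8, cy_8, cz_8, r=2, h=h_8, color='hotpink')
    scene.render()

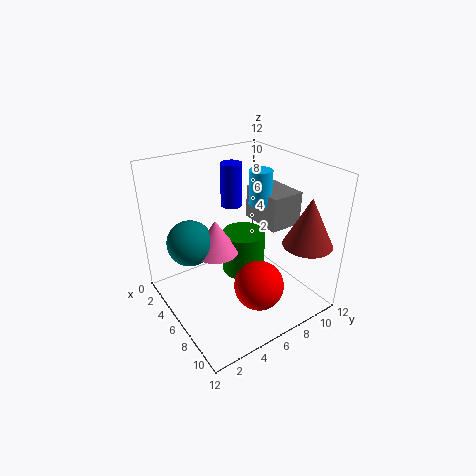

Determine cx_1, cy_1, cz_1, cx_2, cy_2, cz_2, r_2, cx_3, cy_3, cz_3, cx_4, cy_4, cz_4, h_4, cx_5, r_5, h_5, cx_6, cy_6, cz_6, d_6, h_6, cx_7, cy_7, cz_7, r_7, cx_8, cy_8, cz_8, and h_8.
cx_1 = 3; cy_1 = 3; cz_1 = 5; cx_2 = 10; cy_2 = 10; cz_2 = 6; r_2 = 2; cx_3 = 9; cy_3 = 6; cz_3 = 3; cx_4 = 2; cy_4 = 8; cz_4 = 7; h_4 = 4; cx_5 = 4; r_5 = 2; h_5 = 4; cx_6 = 3; cy_6 = 9; cz_6 = 6; d_6 = 3; h_6 = 3; cx_7 = 5; cy_7 = 9; cz_7 = 8; r_7 = 1; cx_8 = 4; cy_8 = 5; cz_8 = 4; h_8 = 3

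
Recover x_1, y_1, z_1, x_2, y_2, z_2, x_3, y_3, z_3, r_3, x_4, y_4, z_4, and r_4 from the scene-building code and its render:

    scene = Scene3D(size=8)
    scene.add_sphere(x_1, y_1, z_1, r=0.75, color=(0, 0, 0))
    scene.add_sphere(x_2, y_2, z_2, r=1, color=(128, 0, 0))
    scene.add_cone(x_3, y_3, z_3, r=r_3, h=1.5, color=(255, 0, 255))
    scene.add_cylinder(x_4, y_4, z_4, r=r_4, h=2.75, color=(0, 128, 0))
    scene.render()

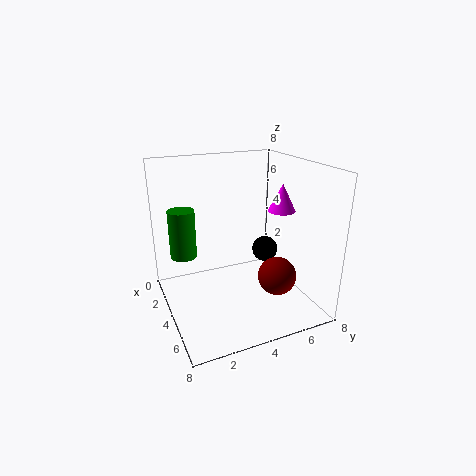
x_1 = 3.5, y_1 = 6, z_1 = 2.75, x_2 = 6.25, y_2 = 5.25, z_2 = 2.5, x_3 = 4.75, y_3 = 6.25, z_3 = 5.5, r_3 = 0.75, x_4 = 2.5, y_4 = 1.25, z_4 = 2.75, r_4 = 0.75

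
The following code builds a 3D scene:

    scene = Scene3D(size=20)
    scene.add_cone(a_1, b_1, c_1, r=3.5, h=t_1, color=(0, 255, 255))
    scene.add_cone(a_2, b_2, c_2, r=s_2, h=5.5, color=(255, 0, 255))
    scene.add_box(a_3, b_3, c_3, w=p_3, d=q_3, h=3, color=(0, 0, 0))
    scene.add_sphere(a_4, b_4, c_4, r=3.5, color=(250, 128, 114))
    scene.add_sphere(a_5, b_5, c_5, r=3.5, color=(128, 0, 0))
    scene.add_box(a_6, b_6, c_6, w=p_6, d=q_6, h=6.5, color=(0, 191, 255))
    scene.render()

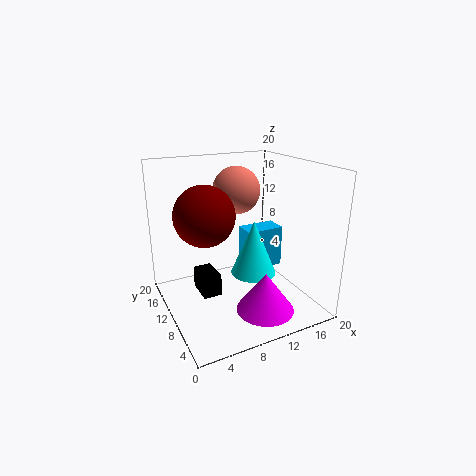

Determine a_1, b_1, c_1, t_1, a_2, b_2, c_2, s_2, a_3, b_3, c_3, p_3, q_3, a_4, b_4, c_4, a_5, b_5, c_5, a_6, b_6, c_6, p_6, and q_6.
a_1 = 14, b_1 = 12.5, c_1 = 2.5, t_1 = 8.5, a_2 = 12, b_2 = 5.5, c_2 = 0.5, s_2 = 4, a_3 = 4, b_3 = 8, c_3 = 3, p_3 = 2.5, q_3 = 4, a_4 = 12, b_4 = 14.5, c_4 = 15.5, a_5 = 3.5, b_5 = 5.5, c_5 = 15.5, a_6 = 13.5, b_6 = 13, c_6 = 2.5, p_6 = 6, q_6 = 3.5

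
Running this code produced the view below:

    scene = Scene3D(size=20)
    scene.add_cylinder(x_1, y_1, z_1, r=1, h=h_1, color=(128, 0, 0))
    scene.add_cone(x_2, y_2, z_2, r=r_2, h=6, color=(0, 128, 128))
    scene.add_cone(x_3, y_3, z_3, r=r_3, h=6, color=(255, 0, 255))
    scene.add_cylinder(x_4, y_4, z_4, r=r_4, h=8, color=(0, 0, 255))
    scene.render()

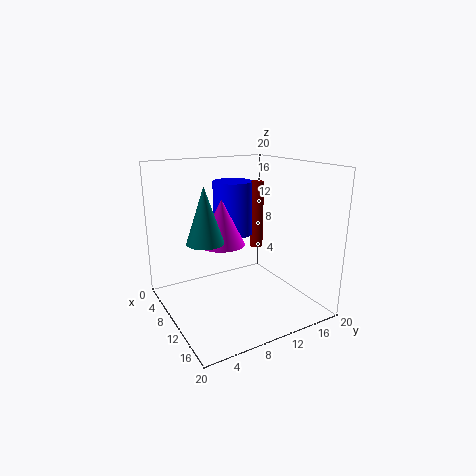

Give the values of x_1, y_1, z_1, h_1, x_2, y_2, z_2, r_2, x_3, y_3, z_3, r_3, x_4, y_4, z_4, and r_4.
x_1 = 7
y_1 = 15
z_1 = 7
h_1 = 10
x_2 = 17
y_2 = 2
z_2 = 13
r_2 = 2
x_3 = 11
y_3 = 7
z_3 = 10
r_3 = 3
x_4 = 5
y_4 = 12
z_4 = 9
r_4 = 3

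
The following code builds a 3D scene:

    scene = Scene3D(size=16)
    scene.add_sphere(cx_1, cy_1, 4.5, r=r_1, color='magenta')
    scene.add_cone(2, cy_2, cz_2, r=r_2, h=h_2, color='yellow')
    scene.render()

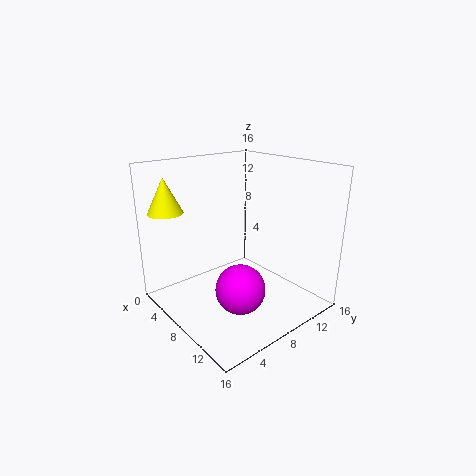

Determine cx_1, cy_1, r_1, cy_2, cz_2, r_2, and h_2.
cx_1 = 12; cy_1 = 5; r_1 = 2.5; cy_2 = 2.5; cz_2 = 10.5; r_2 = 2; h_2 = 4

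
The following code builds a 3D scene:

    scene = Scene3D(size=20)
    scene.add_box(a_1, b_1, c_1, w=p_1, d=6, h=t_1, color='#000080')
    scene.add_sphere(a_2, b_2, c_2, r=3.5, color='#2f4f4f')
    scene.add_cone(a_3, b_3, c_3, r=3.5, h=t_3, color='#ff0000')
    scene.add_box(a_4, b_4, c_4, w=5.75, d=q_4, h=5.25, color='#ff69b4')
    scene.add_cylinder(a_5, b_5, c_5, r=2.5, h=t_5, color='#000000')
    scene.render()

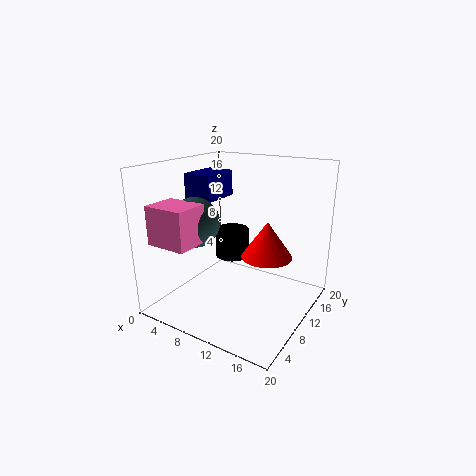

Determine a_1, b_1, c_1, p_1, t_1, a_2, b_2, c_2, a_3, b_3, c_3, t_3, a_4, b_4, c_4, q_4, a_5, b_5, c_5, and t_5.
a_1 = 1.5; b_1 = 9.25; c_1 = 14.5; p_1 = 4.25; t_1 = 3.75; a_2 = 4.5; b_2 = 7.5; c_2 = 12; a_3 = 14; b_3 = 11; c_3 = 7.75; t_3 = 5; a_4 = 1.25; b_4 = 1.75; c_4 = 10; q_4 = 4.75; a_5 = 7.25; b_5 = 12.75; c_5 = 5.75; t_5 = 4.25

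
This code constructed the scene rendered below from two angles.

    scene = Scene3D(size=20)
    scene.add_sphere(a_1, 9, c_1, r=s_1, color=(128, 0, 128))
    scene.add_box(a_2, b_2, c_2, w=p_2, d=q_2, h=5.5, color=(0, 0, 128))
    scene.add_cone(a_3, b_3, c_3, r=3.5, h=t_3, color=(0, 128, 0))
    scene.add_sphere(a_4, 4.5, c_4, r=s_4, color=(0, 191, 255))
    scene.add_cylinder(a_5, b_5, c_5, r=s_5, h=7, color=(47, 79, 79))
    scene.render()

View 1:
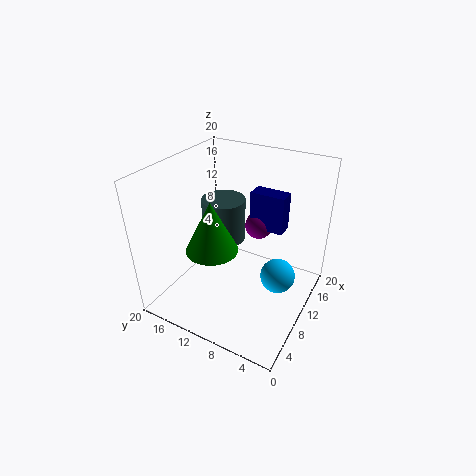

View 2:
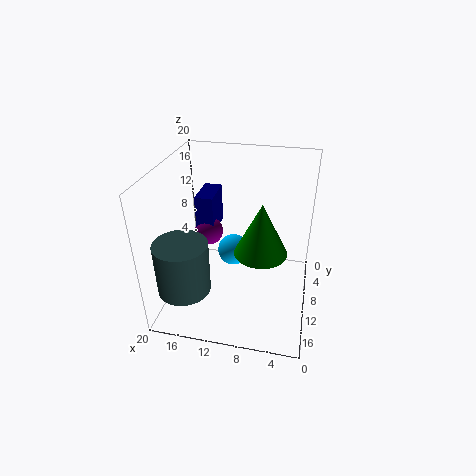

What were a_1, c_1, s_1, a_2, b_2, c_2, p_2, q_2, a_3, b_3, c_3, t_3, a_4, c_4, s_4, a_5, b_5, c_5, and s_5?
a_1 = 14.5, c_1 = 10, s_1 = 2, a_2 = 13.5, b_2 = 5, c_2 = 10, p_2 = 2.5, q_2 = 5, a_3 = 6.5, b_3 = 12, c_3 = 9.5, t_3 = 7, a_4 = 12, c_4 = 4, s_4 = 2.5, a_5 = 16, b_5 = 16, c_5 = 5, s_5 = 3.5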